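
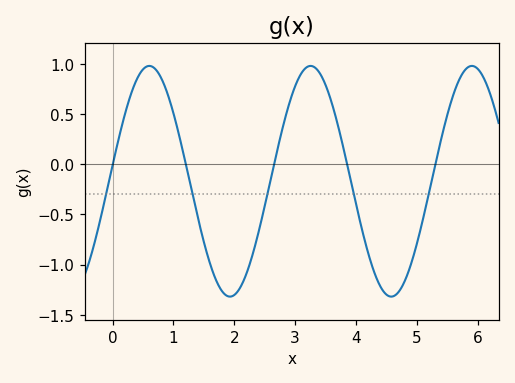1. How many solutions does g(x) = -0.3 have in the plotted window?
5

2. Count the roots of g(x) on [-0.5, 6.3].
5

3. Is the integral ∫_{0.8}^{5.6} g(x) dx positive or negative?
negative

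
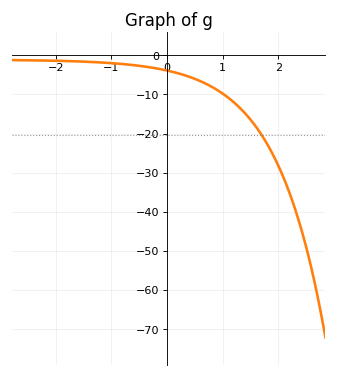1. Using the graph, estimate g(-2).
-1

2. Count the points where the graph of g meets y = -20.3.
1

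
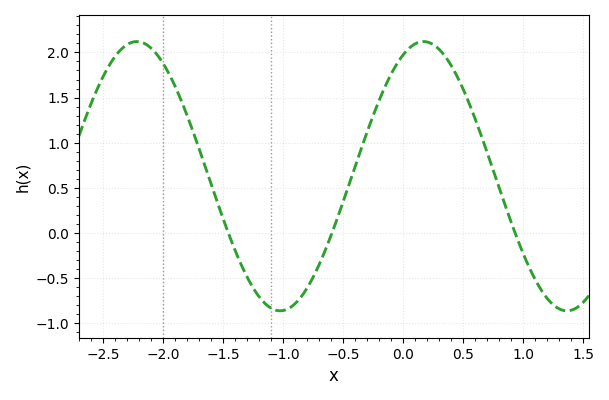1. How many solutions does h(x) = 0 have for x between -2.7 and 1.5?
3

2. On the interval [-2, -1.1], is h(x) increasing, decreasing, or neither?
decreasing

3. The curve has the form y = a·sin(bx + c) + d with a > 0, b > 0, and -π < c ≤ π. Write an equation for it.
y = 1.49sin(2.63x + 1.12) + 0.63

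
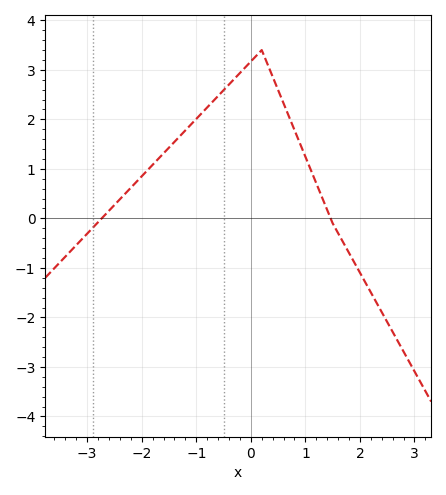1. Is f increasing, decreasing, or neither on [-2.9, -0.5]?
increasing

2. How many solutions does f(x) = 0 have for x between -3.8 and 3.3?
2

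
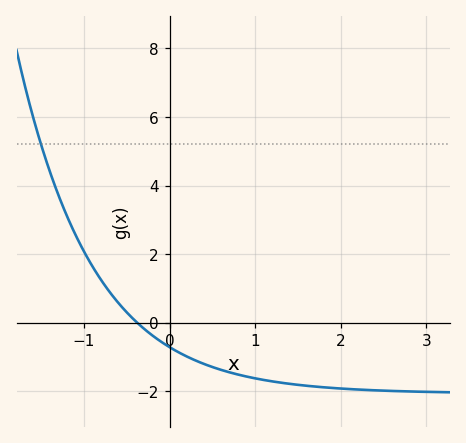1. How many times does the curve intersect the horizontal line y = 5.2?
1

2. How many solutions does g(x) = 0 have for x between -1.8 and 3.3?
1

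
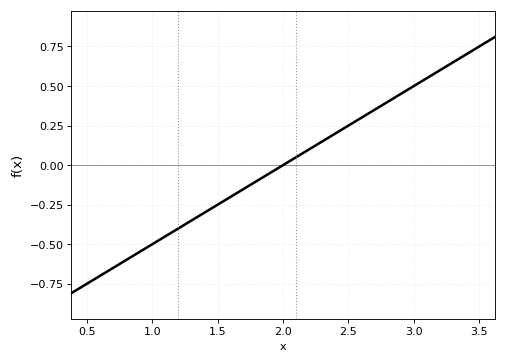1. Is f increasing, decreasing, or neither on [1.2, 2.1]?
increasing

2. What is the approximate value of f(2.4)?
0.2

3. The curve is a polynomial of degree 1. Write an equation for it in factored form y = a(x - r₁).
y = 0.5(x - 2)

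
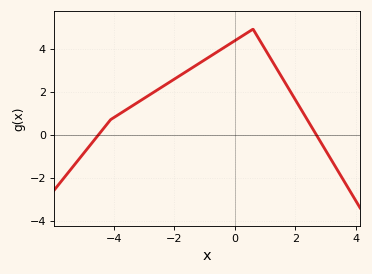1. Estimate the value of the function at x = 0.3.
4.6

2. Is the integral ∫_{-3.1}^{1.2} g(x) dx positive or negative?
positive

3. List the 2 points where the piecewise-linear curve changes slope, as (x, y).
(-4.1, 0.7); (0.6, 4.9)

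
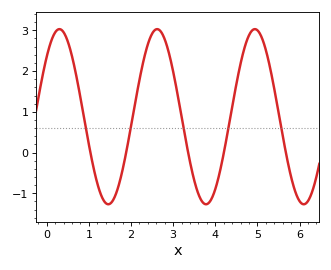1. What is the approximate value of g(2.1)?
1.22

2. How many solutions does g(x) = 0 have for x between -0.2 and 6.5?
5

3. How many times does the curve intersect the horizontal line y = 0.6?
5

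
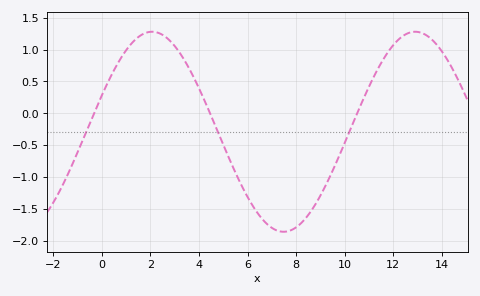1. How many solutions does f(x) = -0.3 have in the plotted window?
3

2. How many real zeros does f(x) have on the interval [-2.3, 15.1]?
3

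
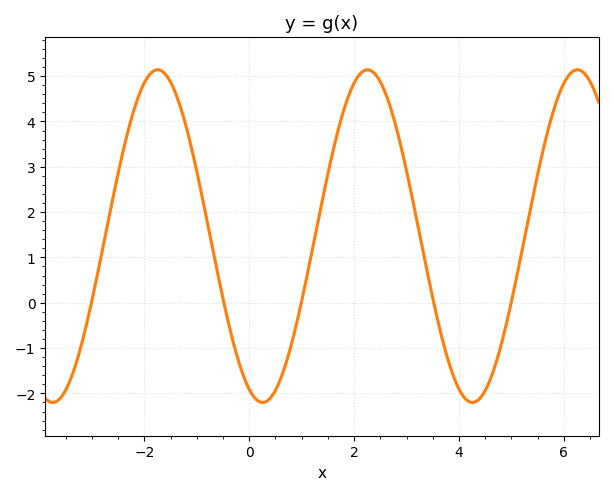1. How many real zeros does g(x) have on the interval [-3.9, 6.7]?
5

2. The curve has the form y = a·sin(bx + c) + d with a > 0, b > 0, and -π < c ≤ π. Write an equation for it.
y = 3.67sin(1.6x - 2) + 1.47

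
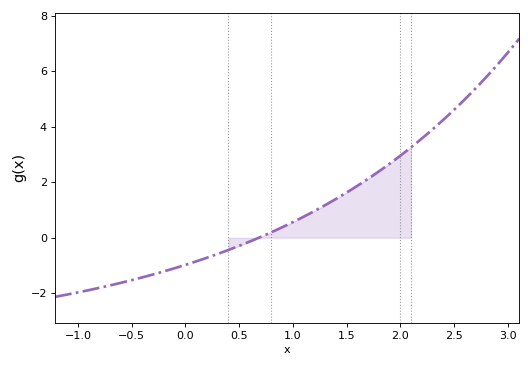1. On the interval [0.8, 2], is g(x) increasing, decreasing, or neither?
increasing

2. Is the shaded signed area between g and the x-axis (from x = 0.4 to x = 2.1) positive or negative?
positive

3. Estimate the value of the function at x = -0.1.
-1.2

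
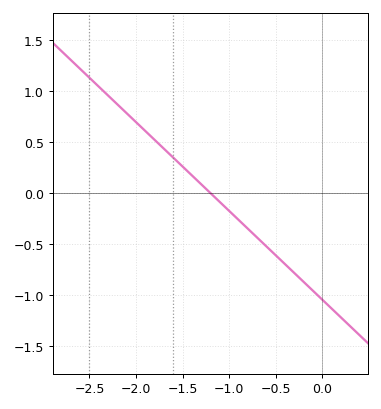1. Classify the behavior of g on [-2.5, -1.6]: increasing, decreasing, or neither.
decreasing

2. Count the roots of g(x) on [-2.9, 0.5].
1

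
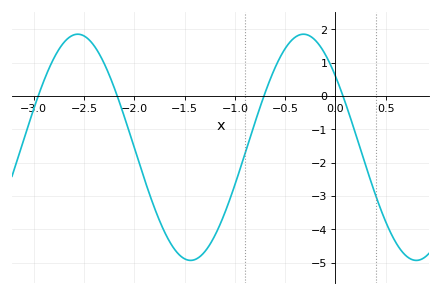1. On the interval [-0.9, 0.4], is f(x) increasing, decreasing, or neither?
neither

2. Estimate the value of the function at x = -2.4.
1.51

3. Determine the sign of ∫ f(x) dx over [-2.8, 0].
negative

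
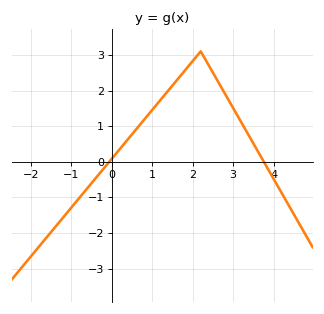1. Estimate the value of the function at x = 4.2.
-0.9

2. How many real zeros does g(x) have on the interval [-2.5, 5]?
2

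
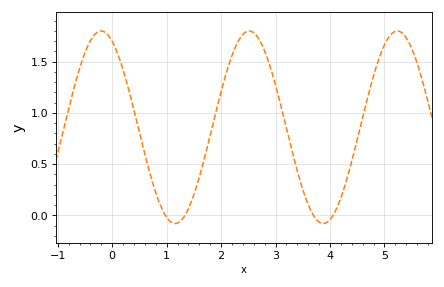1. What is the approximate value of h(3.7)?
0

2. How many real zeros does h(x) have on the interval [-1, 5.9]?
4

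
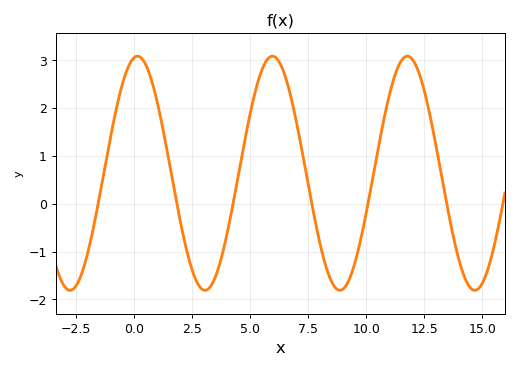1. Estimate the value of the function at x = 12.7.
1.97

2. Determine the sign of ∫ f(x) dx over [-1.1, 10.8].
positive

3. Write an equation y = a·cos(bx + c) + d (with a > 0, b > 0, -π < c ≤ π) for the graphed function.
y = 2.45cos(1.08x - 0.152) + 0.64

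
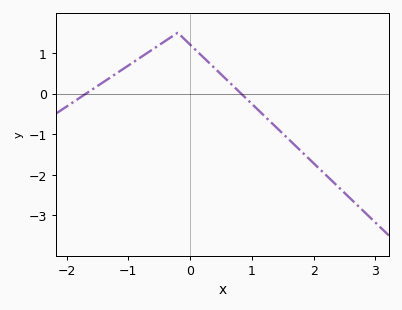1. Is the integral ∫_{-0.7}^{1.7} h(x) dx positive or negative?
positive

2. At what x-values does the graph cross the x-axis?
-1.68, 0.826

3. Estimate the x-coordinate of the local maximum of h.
-0.199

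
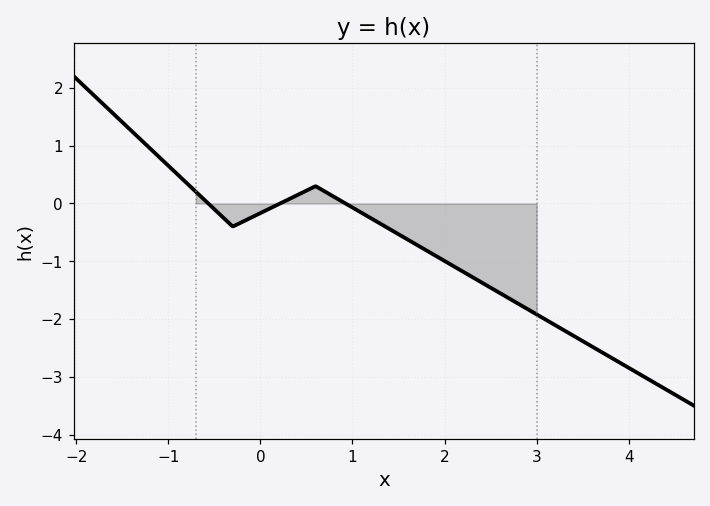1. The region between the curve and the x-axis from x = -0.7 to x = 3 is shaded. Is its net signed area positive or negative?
negative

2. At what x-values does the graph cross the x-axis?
-0.6, 0.2, 0.9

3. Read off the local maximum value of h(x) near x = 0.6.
0.3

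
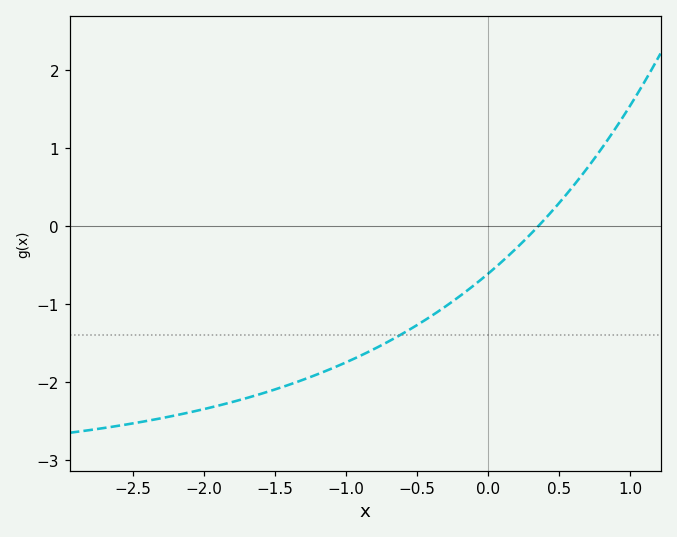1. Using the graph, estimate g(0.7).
0.752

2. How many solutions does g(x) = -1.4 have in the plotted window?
1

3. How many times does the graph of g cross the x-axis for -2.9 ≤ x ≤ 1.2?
1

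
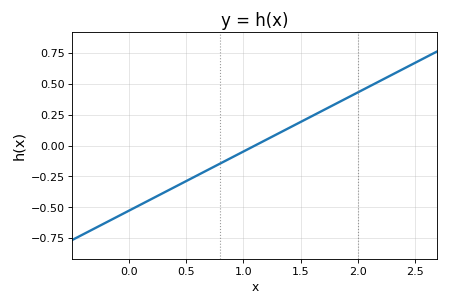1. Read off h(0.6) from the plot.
-0.24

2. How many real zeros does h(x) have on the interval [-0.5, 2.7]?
1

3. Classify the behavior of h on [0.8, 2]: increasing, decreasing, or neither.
increasing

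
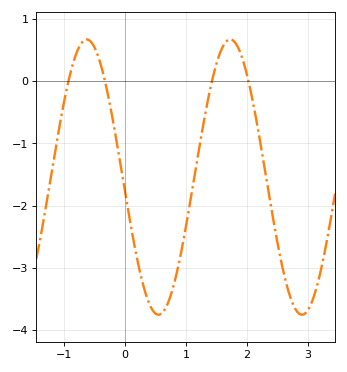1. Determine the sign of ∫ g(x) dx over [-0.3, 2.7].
negative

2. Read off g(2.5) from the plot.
-2.6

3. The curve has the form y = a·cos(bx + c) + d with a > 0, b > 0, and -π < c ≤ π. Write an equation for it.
y = 2.21cos(2.7x + 1.7) - 1.54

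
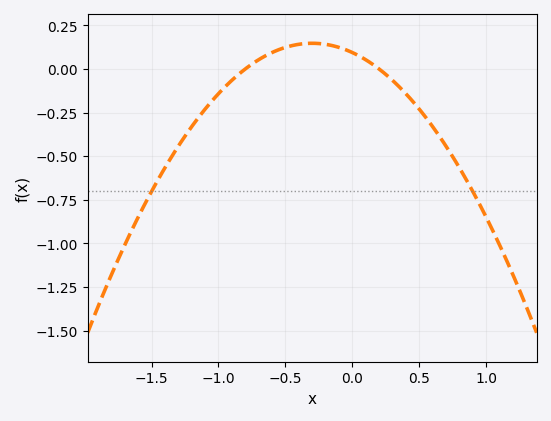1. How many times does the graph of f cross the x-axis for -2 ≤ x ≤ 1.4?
2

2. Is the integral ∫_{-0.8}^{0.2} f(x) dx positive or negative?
positive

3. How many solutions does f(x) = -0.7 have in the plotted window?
2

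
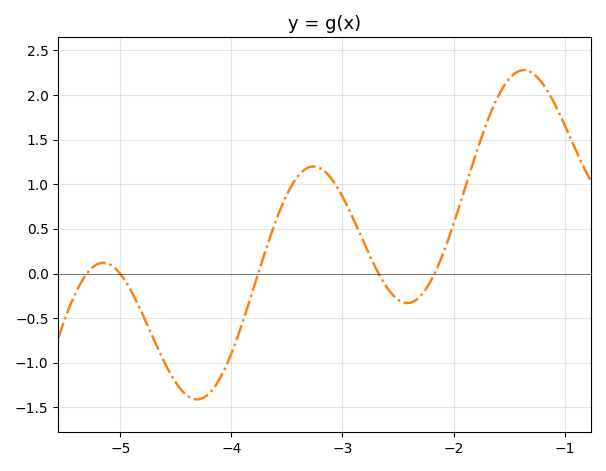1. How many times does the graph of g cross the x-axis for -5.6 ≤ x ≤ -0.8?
5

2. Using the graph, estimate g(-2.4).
-0.329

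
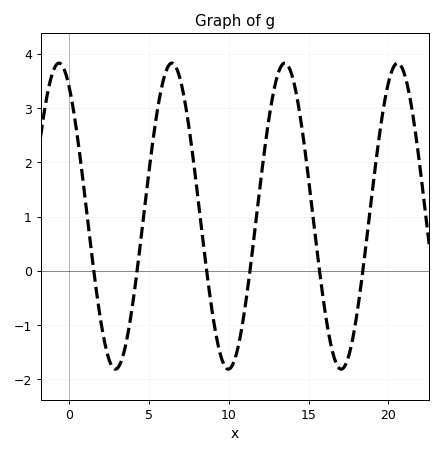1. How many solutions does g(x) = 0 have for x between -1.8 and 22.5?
6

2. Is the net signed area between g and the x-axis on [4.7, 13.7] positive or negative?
positive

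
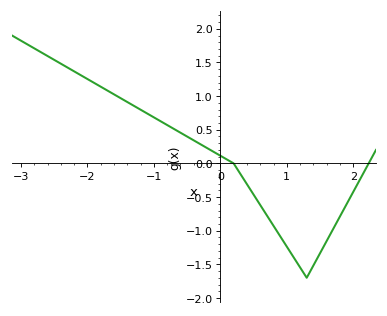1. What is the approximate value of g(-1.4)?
0.911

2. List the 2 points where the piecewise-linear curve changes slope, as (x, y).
(0.2, 0); (1.3, -1.7)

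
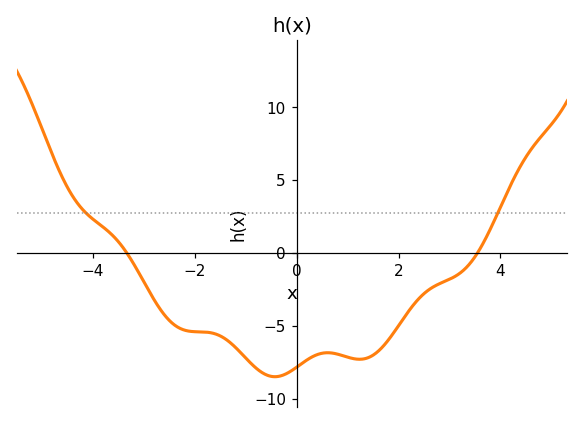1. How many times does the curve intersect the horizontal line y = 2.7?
2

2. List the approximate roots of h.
-3.34, 3.55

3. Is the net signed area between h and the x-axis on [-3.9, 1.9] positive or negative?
negative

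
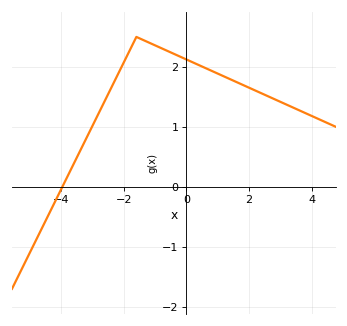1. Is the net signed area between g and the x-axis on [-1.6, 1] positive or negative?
positive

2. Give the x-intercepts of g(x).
-3.96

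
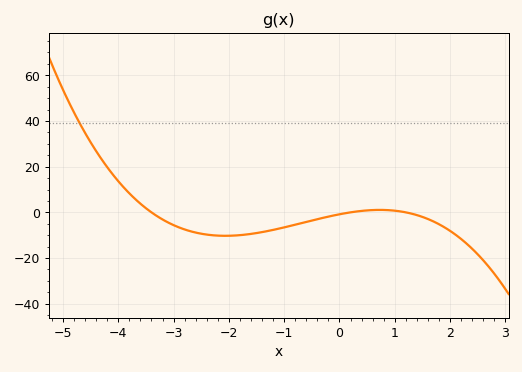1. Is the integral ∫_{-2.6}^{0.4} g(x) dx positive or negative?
negative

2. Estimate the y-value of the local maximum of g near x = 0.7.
2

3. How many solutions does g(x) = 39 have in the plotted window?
1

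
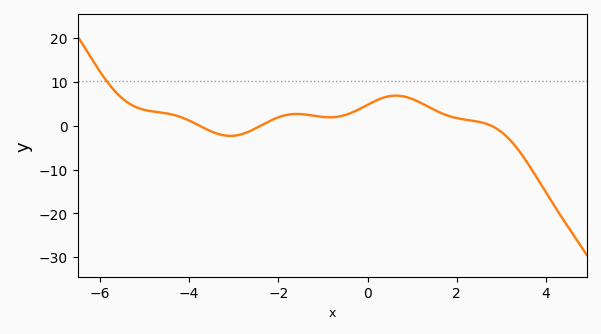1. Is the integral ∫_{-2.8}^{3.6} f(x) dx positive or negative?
positive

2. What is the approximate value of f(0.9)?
6.44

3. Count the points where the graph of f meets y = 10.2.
1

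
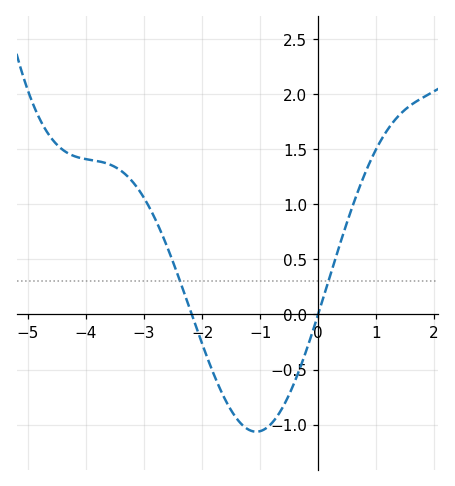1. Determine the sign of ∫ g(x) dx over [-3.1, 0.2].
negative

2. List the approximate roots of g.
-2.2, 0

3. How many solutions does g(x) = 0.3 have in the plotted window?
2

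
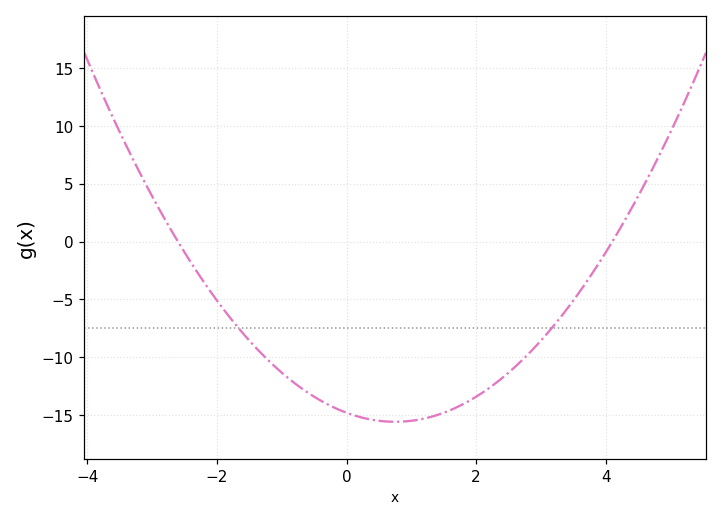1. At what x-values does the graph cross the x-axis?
-2.6, 4.1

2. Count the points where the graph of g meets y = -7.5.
2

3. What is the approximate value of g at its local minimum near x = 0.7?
-15.6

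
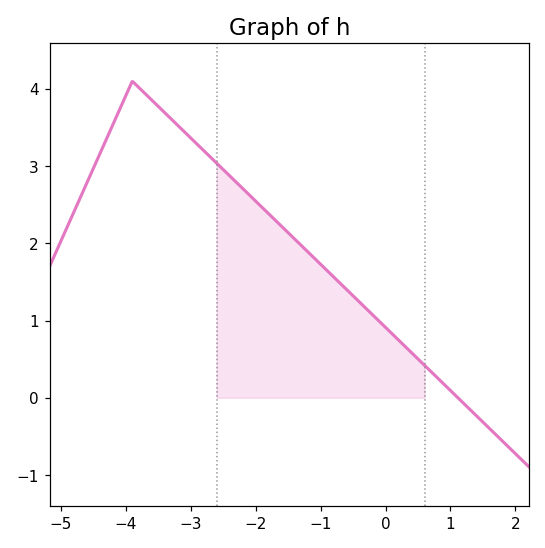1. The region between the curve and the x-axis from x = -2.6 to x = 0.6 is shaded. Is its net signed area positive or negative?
positive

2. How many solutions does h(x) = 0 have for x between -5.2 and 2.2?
1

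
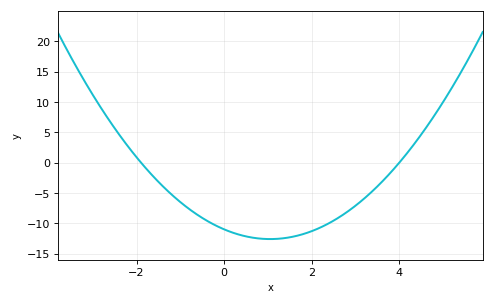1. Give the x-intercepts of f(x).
-1.9, 4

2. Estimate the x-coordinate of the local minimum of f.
1.05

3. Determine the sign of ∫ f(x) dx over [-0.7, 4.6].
negative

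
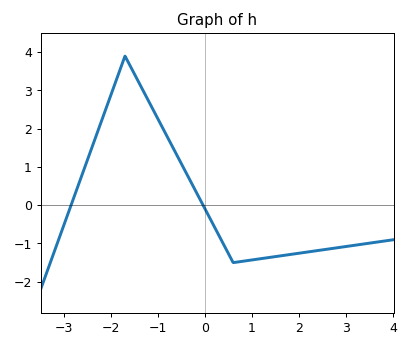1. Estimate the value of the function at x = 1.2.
-1.4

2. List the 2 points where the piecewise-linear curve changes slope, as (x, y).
(-1.7, 3.9); (0.6, -1.5)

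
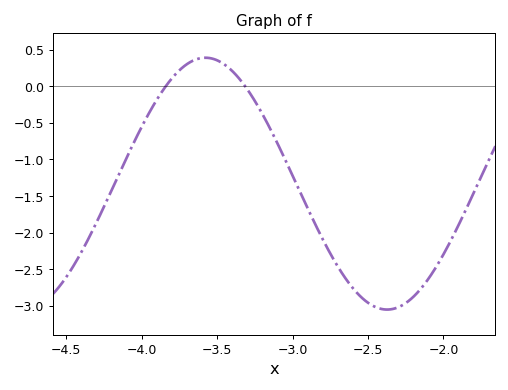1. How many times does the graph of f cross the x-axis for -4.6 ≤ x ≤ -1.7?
2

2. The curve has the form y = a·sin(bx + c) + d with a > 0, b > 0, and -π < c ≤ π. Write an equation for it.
y = 1.72sin(2.61x - 1.66) - 1.33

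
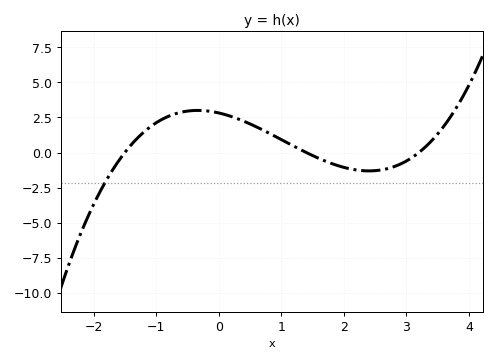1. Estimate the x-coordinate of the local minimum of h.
2.4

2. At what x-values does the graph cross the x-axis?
-1.5, 1.4, 3.2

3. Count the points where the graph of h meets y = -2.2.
1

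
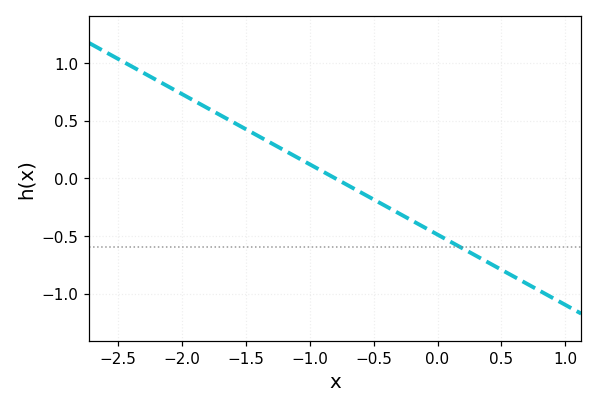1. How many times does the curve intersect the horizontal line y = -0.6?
1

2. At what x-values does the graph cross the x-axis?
-0.8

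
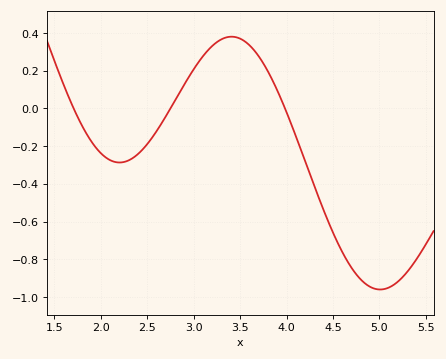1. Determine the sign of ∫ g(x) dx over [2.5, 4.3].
positive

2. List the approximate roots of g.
1.71, 2.75, 3.98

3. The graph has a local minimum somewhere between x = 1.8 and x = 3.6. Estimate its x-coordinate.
2.2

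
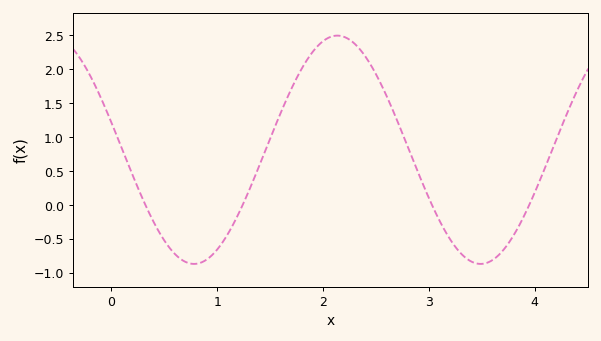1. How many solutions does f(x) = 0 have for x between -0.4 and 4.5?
4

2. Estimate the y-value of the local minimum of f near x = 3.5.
-0.87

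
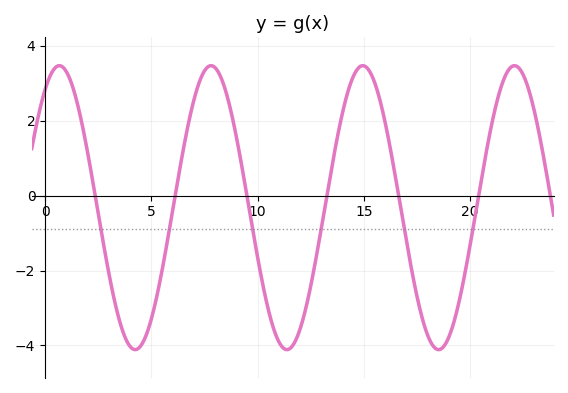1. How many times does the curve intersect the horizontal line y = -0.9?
6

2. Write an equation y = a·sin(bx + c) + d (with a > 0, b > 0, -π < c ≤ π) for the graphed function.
y = 3.79sin(0.88x + 0.982) - 0.32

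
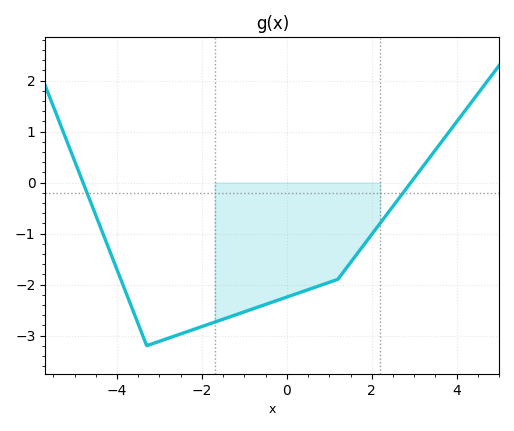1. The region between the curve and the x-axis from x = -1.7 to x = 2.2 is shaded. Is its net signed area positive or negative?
negative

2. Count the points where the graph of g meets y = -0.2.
2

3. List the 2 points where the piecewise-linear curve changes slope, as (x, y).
(-3.3, -3.2); (1.2, -1.9)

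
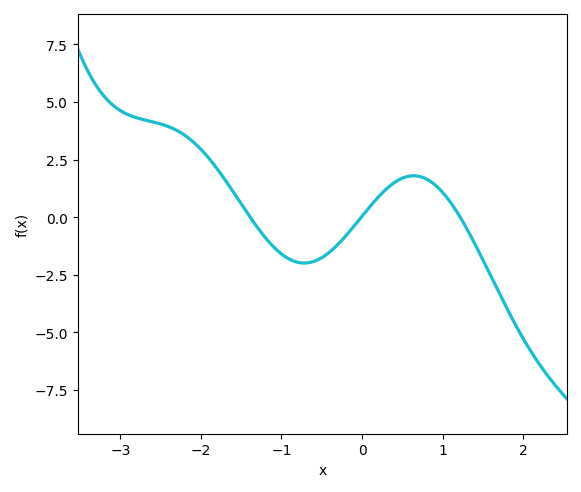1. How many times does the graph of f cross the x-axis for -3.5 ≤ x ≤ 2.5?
3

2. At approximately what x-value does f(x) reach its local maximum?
0.642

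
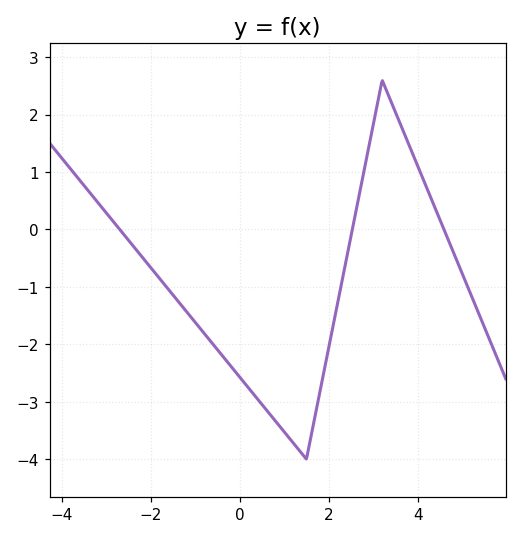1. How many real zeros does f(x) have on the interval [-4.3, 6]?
3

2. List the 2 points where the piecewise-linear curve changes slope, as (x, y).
(1.5, -4); (3.2, 2.6)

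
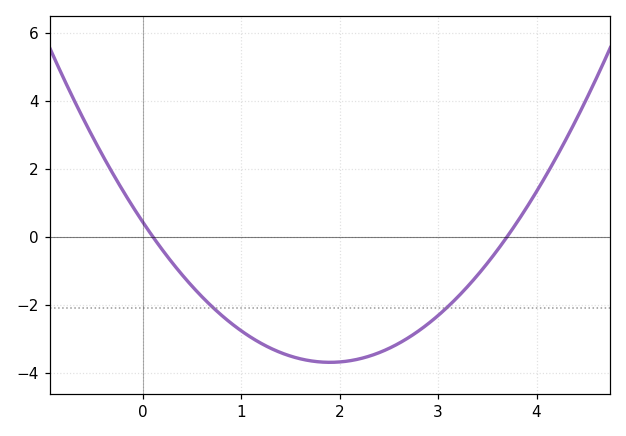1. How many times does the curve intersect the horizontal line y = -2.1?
2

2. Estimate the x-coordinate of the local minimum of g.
1.9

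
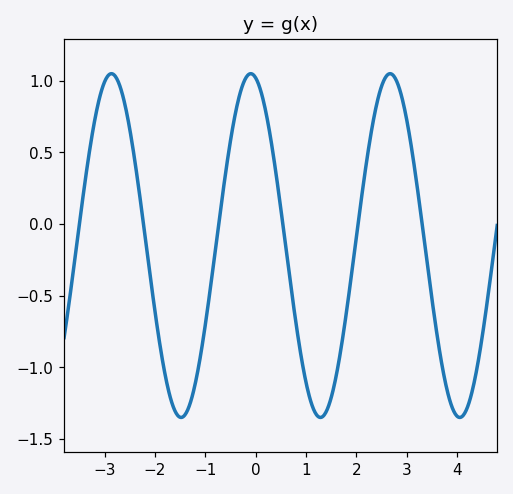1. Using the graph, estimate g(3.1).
0.5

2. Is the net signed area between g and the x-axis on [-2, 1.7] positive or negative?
negative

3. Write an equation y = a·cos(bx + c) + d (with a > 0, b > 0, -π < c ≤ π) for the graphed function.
y = 1.2cos(2.3x + 0.22) - 0.15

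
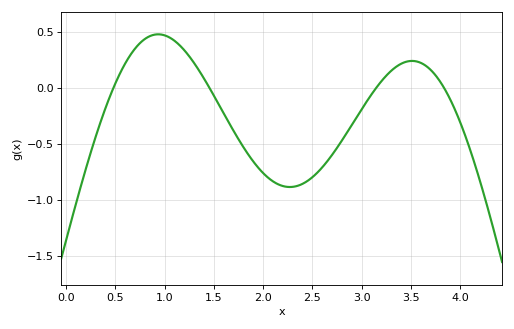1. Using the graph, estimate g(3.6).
0.2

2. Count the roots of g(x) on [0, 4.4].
4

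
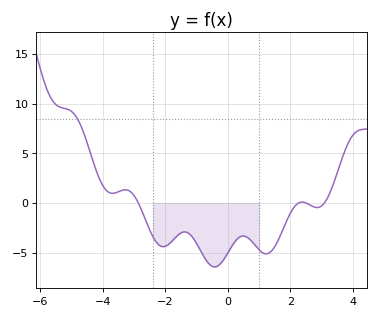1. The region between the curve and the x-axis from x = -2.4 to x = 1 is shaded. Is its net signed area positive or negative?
negative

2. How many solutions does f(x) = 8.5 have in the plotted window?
1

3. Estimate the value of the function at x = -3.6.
1.01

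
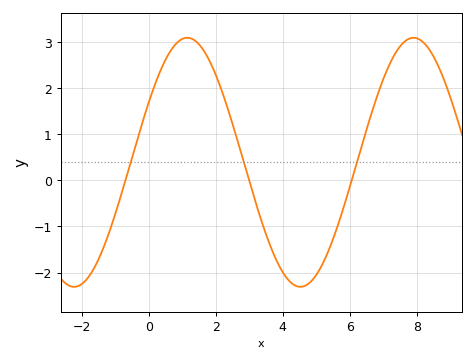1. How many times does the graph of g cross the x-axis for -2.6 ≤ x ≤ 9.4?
3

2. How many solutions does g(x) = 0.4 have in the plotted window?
3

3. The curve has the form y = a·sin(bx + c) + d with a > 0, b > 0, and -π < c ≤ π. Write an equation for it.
y = 2.7sin(0.93x + 0.5) + 0.39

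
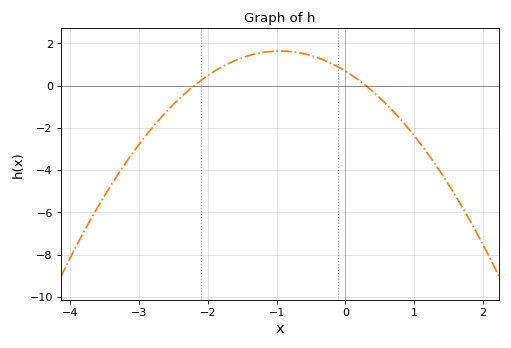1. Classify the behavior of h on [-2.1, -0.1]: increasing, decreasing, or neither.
neither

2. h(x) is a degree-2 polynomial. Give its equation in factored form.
y = -1.05(x + 2.2)(x - 0.3)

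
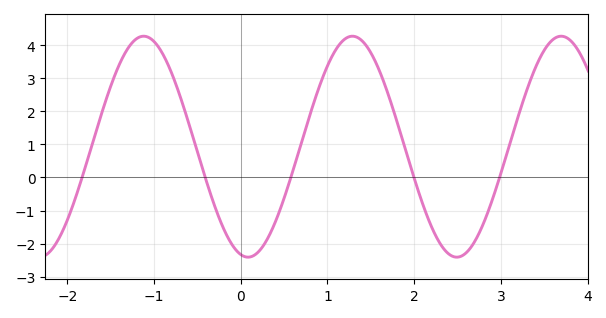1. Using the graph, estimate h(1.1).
3.87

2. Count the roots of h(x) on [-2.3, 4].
5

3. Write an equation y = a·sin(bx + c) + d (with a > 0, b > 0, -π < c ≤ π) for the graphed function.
y = 3.34sin(2.61x - 1.79) + 0.93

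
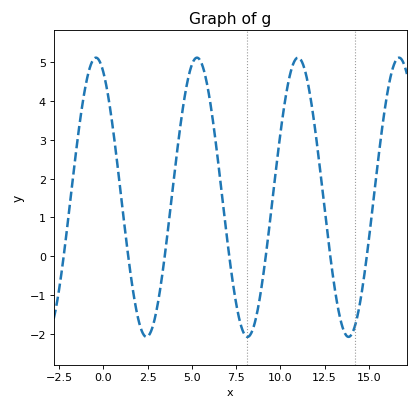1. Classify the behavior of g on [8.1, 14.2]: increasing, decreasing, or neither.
neither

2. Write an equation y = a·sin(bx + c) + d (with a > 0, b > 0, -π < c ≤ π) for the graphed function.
y = 3.6sin(1.1x + 2.04) + 1.52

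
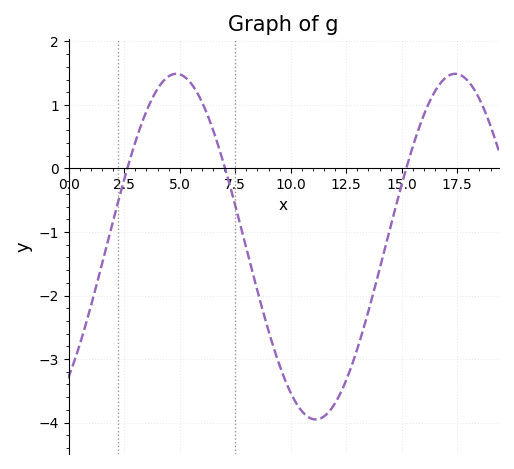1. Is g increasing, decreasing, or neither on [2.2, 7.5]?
neither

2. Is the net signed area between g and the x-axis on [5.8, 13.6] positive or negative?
negative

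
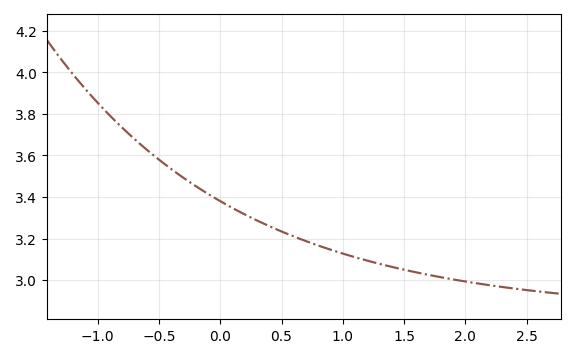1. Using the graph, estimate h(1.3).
3.08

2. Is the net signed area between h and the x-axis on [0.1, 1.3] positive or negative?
positive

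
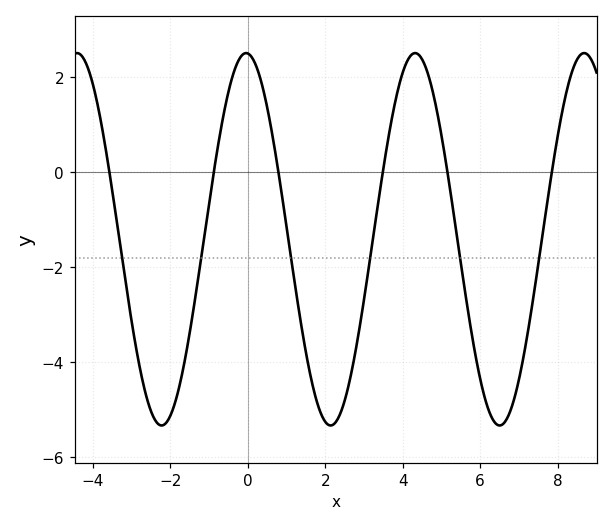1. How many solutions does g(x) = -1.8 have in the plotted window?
6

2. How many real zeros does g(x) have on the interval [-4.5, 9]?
6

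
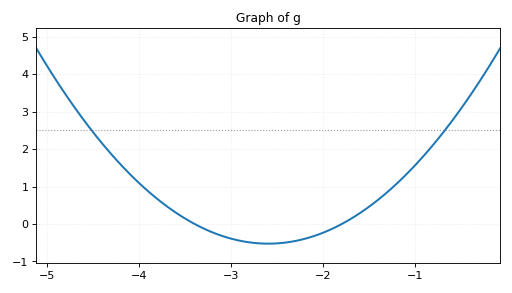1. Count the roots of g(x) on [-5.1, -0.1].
2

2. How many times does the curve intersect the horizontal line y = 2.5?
2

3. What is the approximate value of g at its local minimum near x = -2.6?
-0.525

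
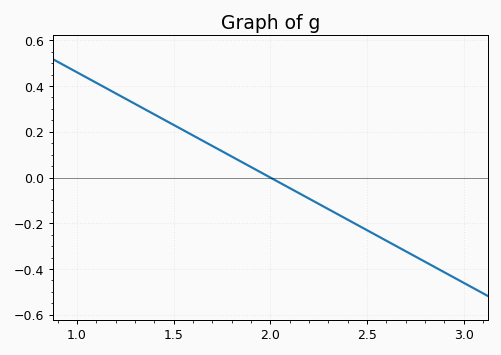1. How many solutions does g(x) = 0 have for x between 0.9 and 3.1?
1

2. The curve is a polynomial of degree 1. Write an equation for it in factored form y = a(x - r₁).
y = -0.46(x - 2)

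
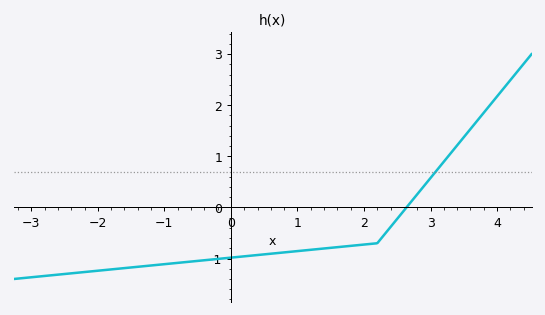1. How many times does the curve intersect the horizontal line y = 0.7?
1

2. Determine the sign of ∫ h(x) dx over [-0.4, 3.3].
negative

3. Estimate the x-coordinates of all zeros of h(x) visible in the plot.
2.64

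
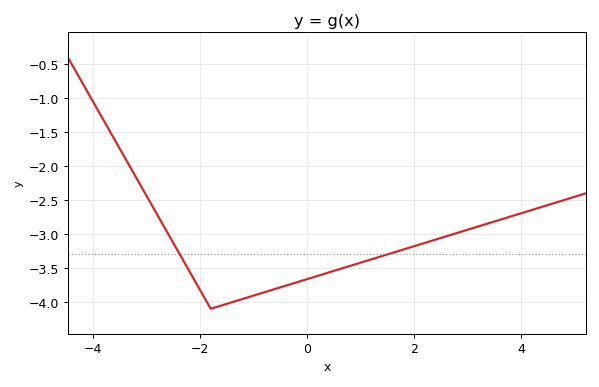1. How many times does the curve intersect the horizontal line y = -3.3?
2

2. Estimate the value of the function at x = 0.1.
-3.64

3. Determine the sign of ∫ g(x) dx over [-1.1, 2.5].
negative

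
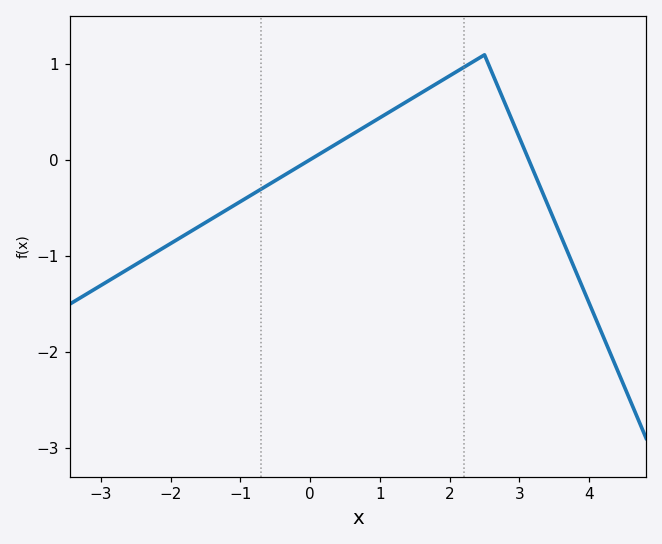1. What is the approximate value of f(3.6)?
-0.798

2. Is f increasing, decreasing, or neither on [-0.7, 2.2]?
increasing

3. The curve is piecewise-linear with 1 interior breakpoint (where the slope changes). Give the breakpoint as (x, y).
(2.5, 1.1)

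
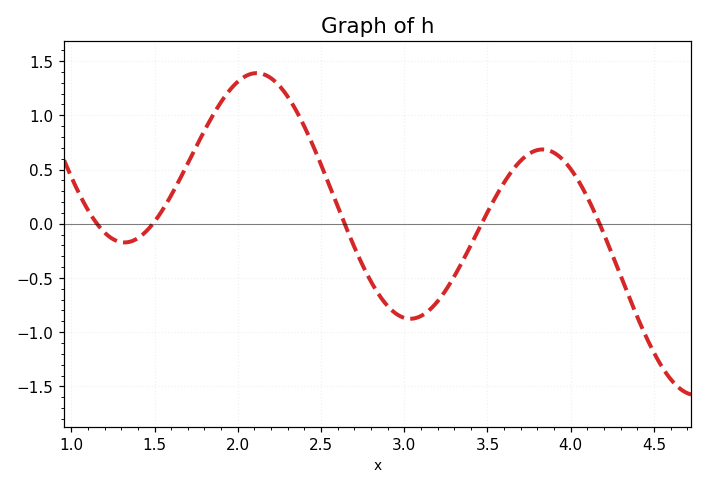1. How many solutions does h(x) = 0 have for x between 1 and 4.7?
5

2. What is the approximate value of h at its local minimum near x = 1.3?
-0.15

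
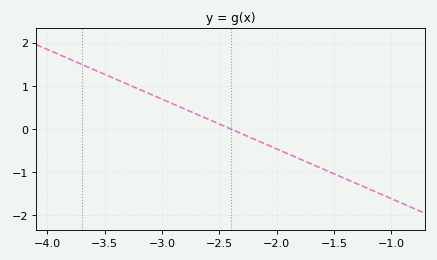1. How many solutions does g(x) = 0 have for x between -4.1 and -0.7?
1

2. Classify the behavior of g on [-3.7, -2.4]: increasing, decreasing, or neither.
decreasing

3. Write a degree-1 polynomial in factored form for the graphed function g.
y = -1.15(x + 2.4)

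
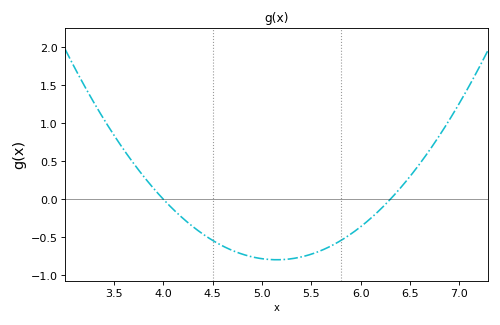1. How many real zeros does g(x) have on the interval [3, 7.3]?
2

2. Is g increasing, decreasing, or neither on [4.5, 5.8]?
neither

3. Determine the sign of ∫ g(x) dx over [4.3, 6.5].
negative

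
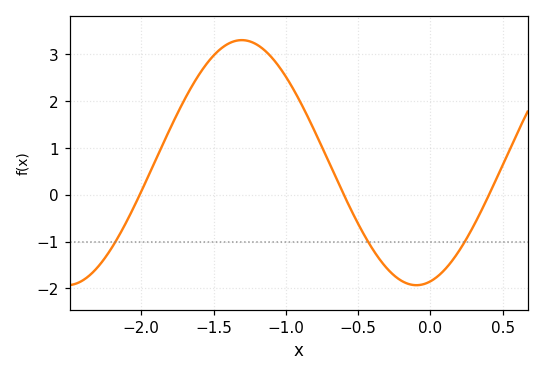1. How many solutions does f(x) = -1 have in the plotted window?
3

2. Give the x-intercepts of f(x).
-2.01, -0.599, 0.407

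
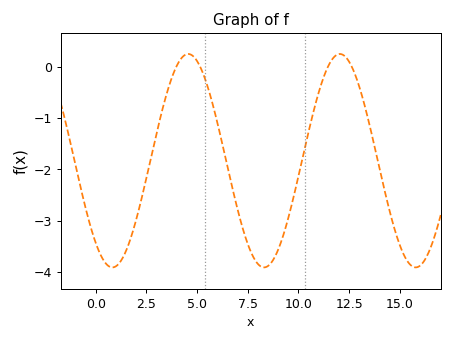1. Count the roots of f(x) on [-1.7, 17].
4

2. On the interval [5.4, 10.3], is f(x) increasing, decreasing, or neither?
neither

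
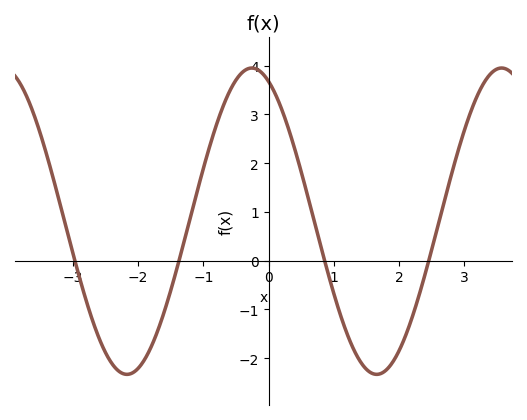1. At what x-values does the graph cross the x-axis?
-3, -1.4, 0.8, 2.4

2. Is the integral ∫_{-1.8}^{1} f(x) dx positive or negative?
positive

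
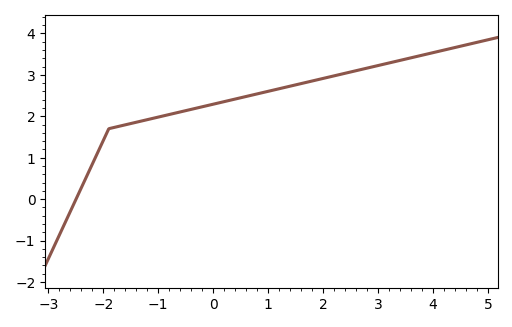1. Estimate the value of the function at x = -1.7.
1.8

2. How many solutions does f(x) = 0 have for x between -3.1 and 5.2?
1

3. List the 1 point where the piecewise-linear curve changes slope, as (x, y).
(-1.9, 1.7)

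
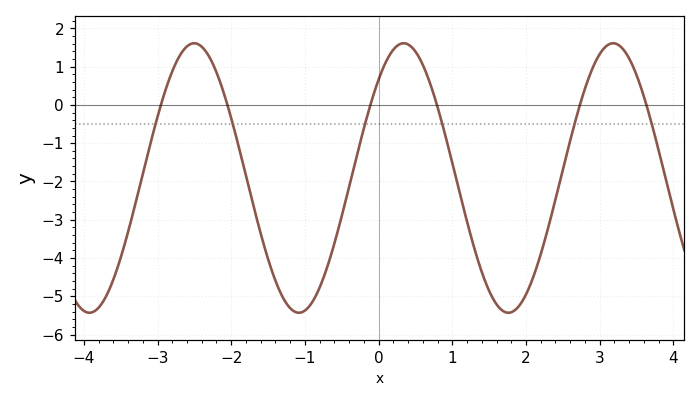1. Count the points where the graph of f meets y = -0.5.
6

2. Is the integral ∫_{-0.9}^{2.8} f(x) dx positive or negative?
negative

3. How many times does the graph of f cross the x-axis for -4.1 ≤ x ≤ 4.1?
6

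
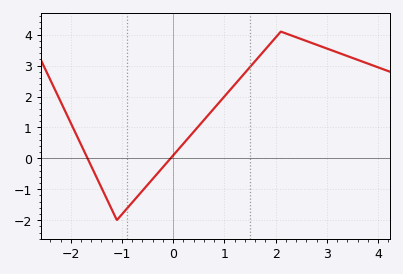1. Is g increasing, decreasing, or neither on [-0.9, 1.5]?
increasing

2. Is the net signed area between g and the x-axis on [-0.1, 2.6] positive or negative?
positive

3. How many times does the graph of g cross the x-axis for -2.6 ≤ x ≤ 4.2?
2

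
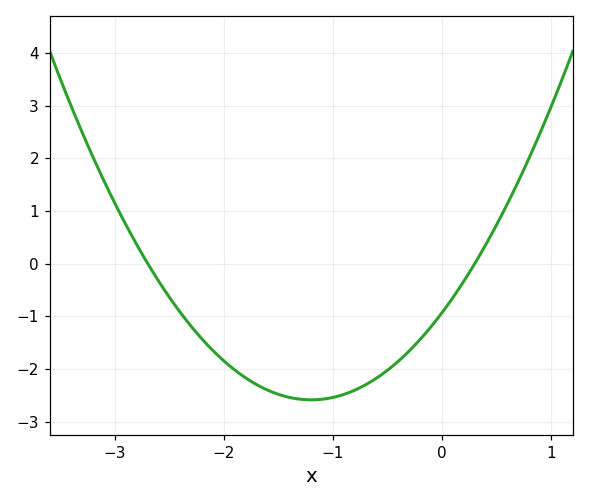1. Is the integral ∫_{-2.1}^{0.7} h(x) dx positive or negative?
negative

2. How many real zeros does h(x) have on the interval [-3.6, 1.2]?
2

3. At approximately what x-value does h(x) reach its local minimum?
-1.2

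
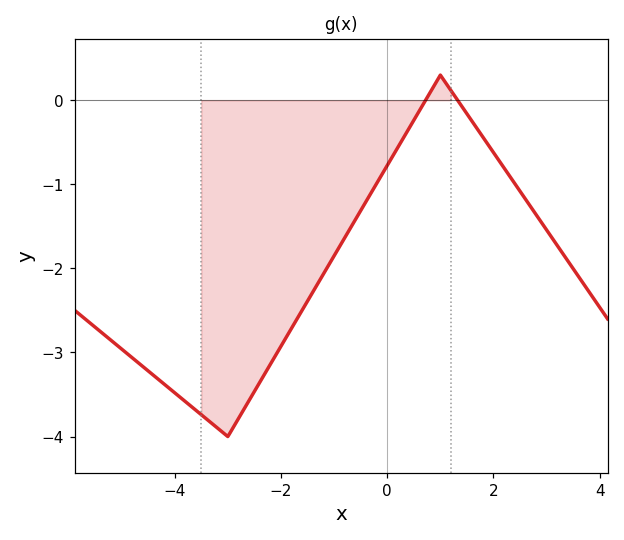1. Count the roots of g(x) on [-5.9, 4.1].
2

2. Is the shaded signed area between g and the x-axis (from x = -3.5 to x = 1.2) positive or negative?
negative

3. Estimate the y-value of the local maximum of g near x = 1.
0.3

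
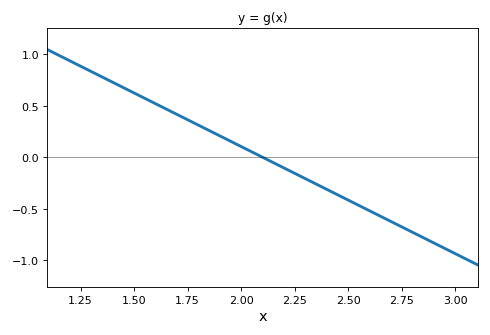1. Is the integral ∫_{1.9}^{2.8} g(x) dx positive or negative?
negative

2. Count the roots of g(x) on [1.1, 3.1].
1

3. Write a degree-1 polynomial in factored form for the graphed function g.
y = -1.04(x - 2.1)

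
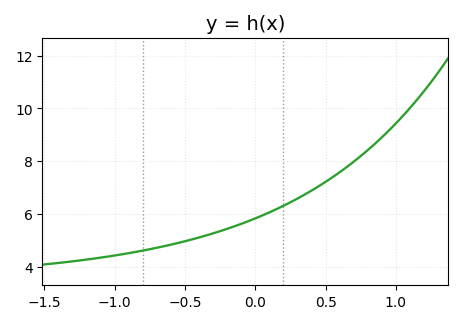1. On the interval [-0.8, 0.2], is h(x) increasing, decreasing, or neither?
increasing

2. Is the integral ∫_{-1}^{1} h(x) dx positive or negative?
positive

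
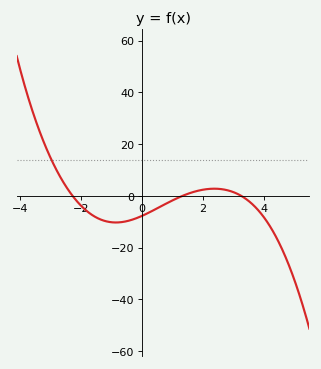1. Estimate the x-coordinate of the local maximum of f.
2.38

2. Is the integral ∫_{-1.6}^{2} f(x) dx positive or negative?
negative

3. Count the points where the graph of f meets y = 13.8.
1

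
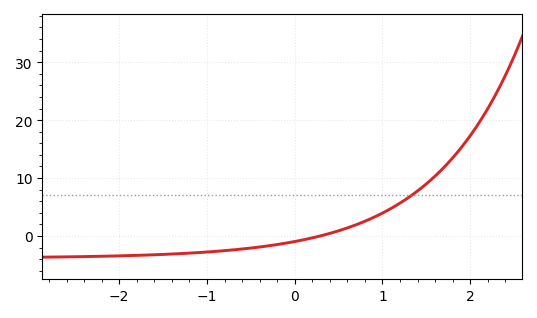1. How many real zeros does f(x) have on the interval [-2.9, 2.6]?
1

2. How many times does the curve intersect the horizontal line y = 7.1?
1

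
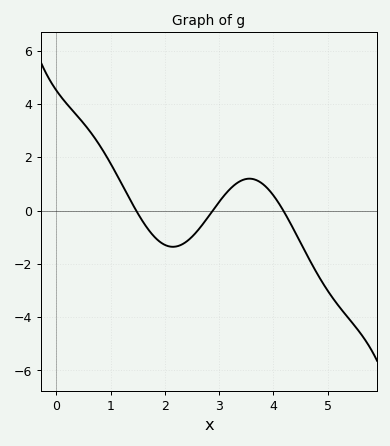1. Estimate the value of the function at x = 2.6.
-0.758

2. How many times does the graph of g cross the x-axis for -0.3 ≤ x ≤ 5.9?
3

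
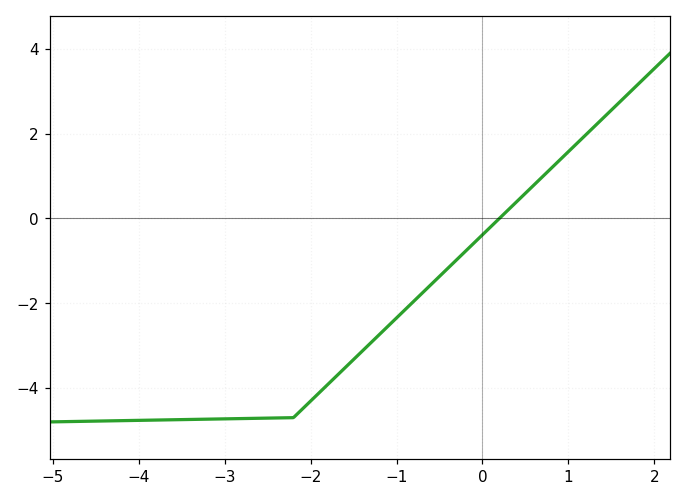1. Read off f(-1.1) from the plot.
-2.54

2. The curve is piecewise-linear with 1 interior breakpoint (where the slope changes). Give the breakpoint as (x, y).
(-2.2, -4.7)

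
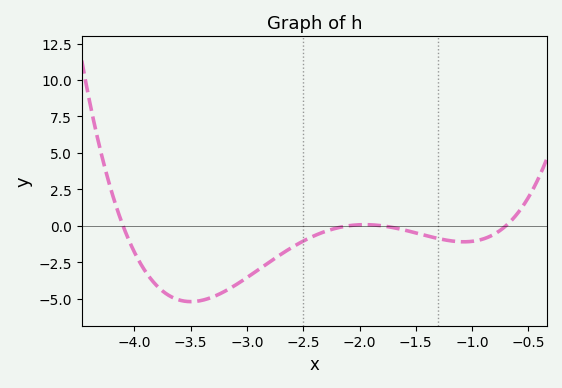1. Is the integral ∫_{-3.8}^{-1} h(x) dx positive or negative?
negative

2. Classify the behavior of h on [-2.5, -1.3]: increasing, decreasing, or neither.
neither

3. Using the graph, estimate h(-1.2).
-1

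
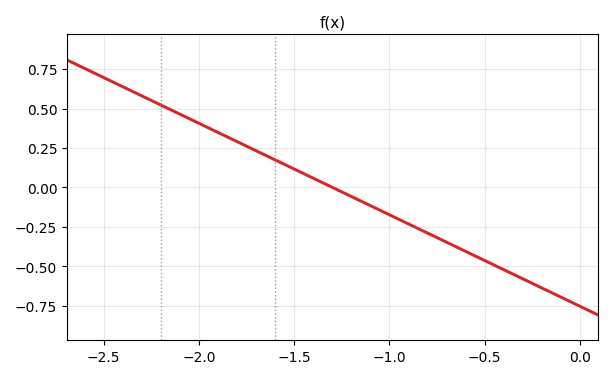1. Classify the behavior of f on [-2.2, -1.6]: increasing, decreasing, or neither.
decreasing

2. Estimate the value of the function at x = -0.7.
-0.34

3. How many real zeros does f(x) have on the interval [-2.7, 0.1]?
1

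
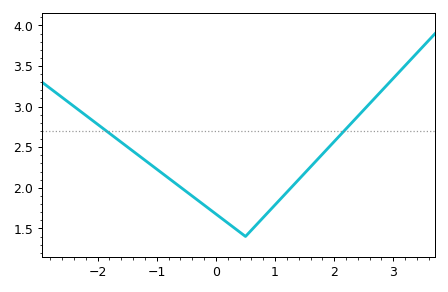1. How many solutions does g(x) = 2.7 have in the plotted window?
2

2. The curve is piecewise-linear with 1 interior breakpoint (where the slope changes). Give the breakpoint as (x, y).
(0.5, 1.4)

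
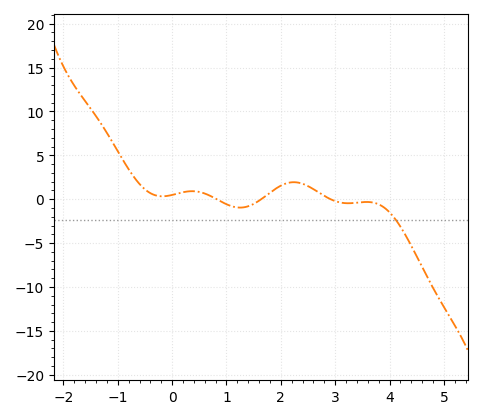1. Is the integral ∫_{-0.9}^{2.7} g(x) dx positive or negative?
positive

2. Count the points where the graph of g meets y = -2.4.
1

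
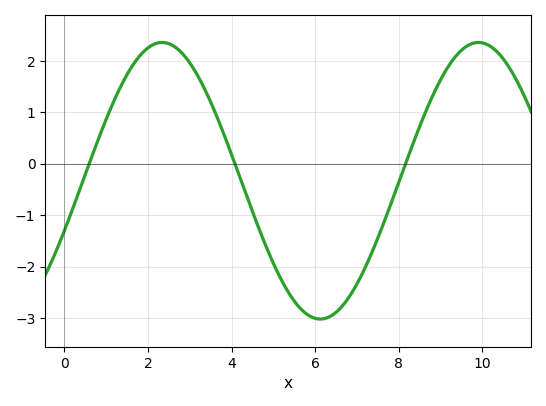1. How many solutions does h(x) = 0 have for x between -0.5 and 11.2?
3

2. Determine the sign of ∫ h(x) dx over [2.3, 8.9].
negative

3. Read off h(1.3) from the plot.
1.42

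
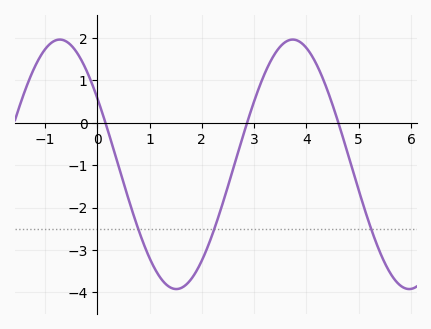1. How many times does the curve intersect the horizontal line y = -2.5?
3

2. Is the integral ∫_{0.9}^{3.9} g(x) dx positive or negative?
negative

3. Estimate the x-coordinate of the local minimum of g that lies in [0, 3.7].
1.6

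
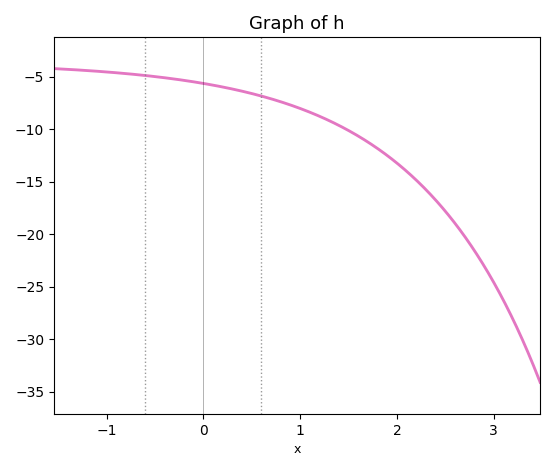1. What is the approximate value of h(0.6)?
-7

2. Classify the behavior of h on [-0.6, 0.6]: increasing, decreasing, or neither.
decreasing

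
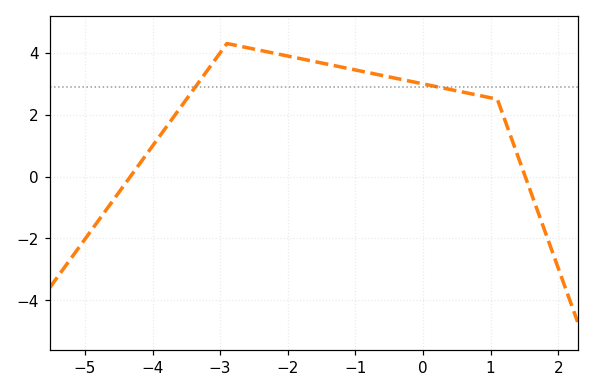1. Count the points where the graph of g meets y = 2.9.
2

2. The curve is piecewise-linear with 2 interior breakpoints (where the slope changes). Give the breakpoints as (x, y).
(-2.9, 4.3); (1.1, 2.5)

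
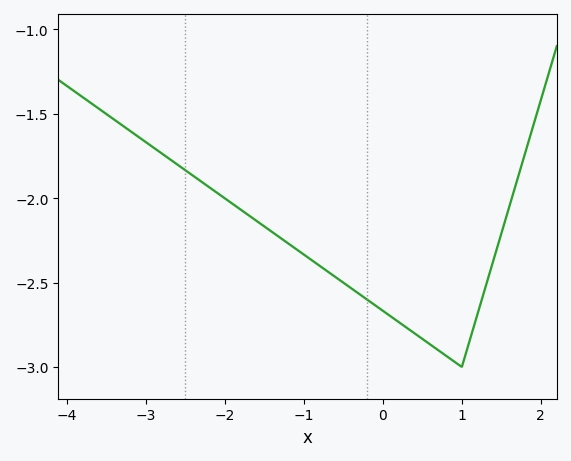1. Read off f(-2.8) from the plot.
-1.75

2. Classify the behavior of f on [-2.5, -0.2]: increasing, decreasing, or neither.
decreasing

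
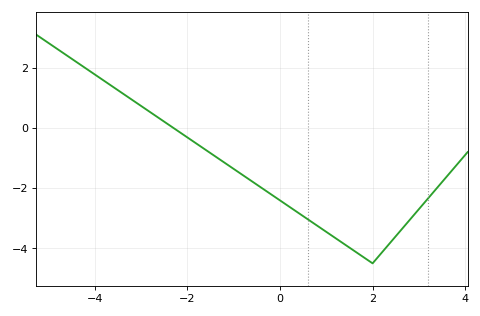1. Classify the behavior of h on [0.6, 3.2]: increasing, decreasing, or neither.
neither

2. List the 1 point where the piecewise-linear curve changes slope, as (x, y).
(2, -4.5)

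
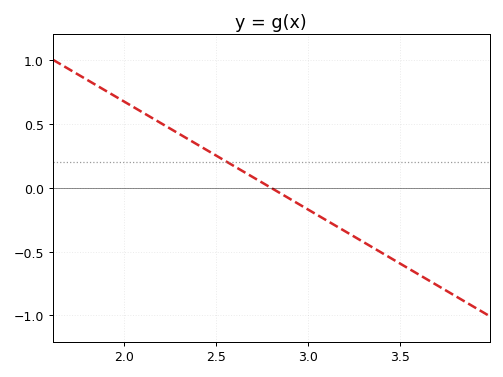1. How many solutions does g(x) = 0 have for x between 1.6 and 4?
1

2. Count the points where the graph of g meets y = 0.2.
1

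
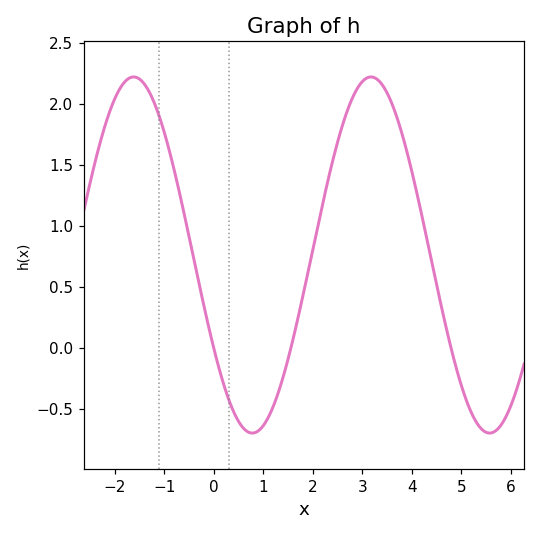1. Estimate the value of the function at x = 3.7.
1.9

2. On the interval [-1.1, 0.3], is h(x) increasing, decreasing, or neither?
decreasing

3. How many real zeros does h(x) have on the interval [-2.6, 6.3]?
3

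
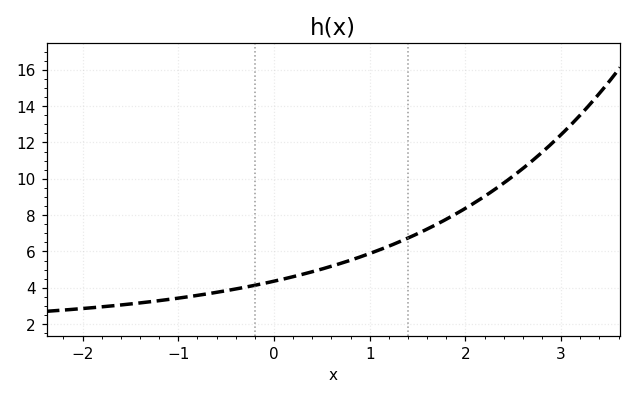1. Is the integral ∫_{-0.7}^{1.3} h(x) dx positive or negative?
positive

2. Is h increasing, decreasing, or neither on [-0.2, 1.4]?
increasing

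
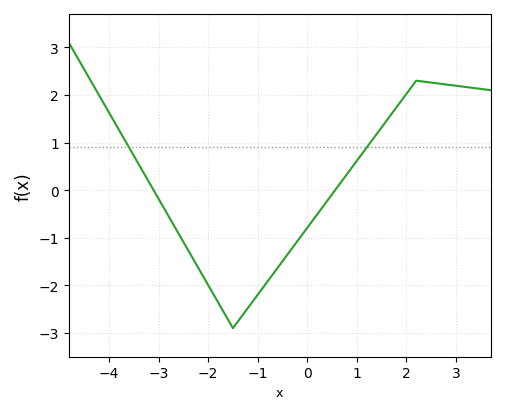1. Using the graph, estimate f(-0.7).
-1.78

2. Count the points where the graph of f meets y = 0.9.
2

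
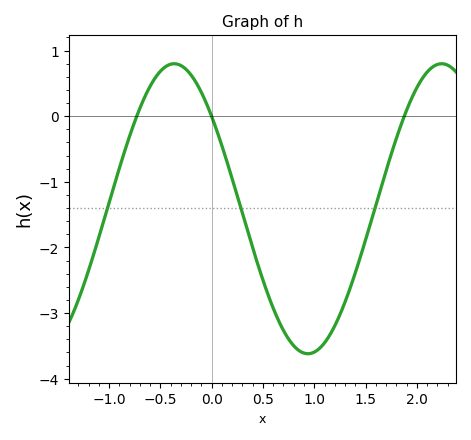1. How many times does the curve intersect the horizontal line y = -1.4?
3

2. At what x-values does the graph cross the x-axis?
-0.73, -0.001, 1.88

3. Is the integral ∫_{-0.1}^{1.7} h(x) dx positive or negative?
negative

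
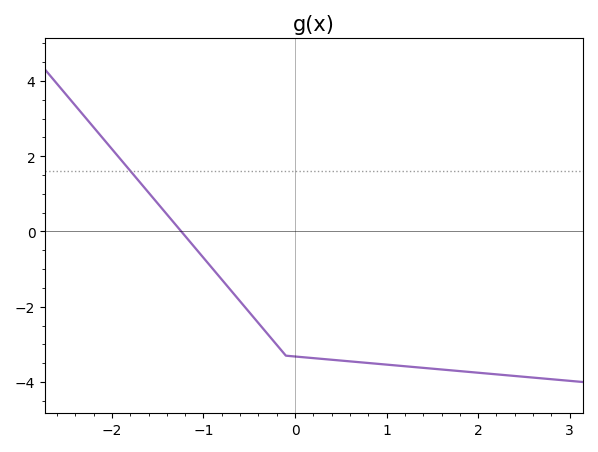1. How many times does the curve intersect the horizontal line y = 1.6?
1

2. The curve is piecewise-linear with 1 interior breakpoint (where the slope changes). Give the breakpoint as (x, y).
(-0.1, -3.3)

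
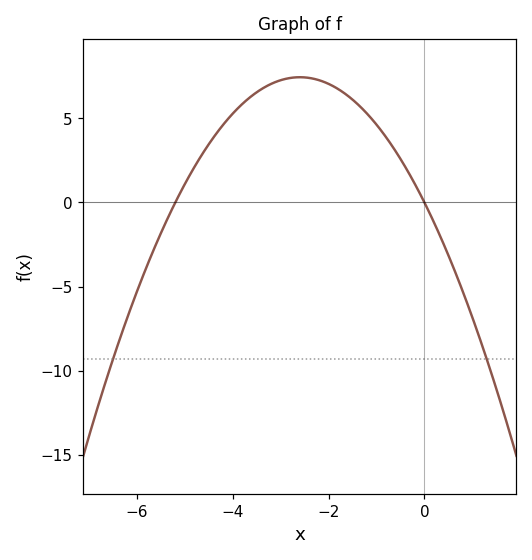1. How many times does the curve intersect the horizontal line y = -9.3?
2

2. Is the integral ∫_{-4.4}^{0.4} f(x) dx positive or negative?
positive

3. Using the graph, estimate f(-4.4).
4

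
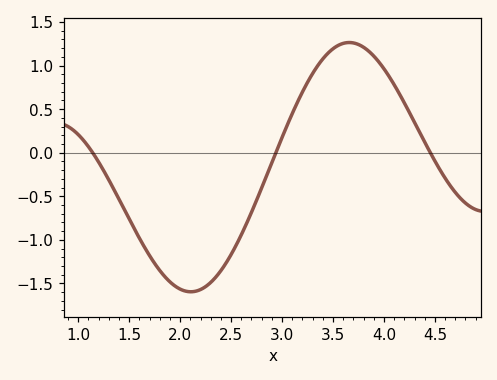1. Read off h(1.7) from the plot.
-1.18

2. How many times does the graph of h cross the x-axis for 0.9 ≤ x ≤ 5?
3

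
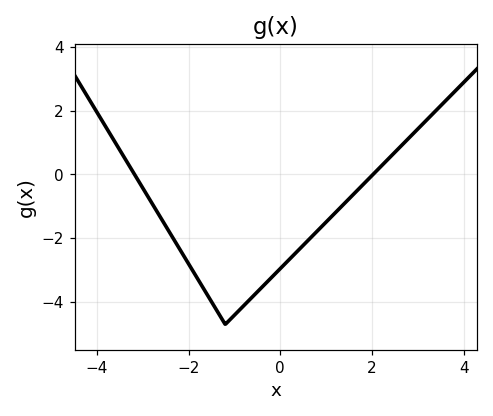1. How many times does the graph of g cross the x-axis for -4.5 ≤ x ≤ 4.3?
2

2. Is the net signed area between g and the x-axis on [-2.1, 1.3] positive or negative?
negative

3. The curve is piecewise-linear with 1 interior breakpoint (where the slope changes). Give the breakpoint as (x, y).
(-1.2, -4.7)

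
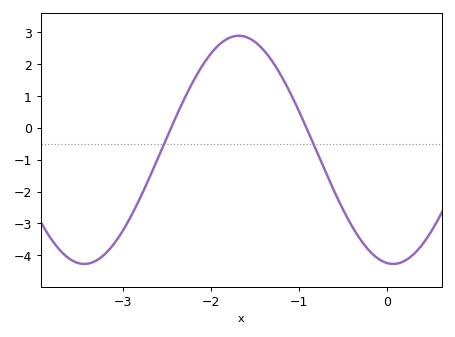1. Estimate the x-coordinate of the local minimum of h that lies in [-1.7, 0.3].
0.1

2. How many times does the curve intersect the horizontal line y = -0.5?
2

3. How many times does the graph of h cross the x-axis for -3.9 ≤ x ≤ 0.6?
2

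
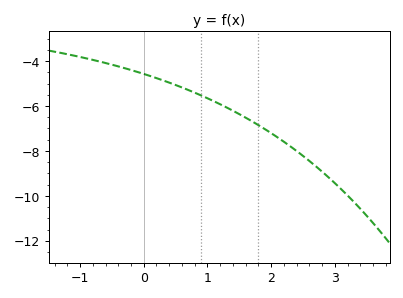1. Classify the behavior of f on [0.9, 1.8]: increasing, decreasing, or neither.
decreasing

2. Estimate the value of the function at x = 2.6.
-8.4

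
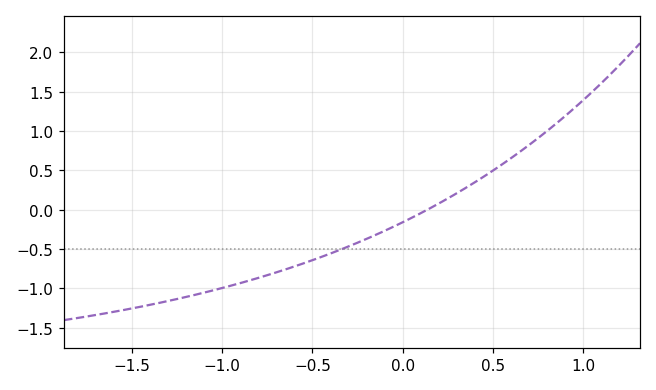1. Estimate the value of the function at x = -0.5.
-0.65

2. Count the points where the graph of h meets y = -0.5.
1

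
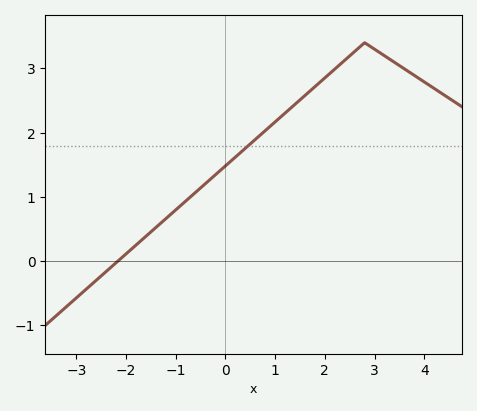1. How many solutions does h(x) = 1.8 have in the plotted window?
1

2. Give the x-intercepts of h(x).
-2.16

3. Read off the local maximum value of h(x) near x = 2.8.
3.4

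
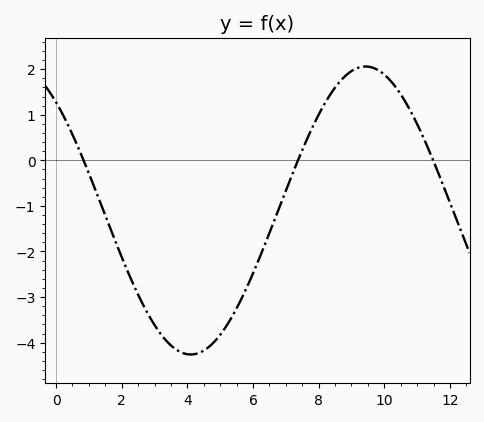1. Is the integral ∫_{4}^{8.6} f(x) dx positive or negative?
negative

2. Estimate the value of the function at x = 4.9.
-3.9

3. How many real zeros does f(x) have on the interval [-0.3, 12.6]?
3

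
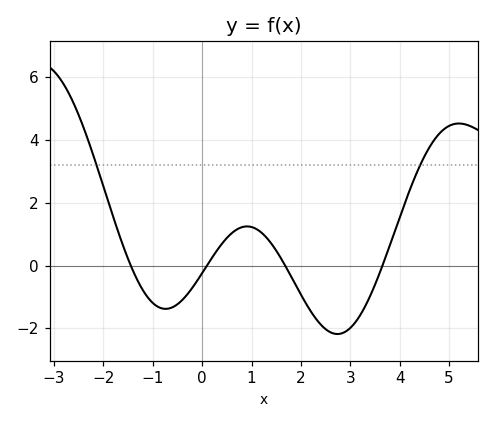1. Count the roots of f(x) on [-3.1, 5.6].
4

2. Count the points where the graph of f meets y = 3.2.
2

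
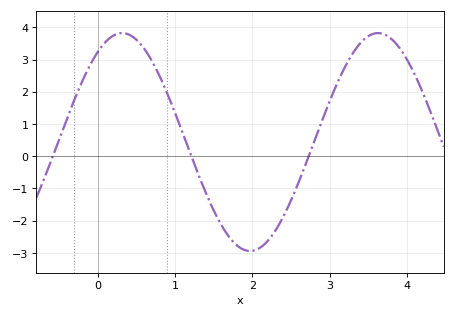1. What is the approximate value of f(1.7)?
-2.5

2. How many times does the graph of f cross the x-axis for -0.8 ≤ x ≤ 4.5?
3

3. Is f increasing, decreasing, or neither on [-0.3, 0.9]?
neither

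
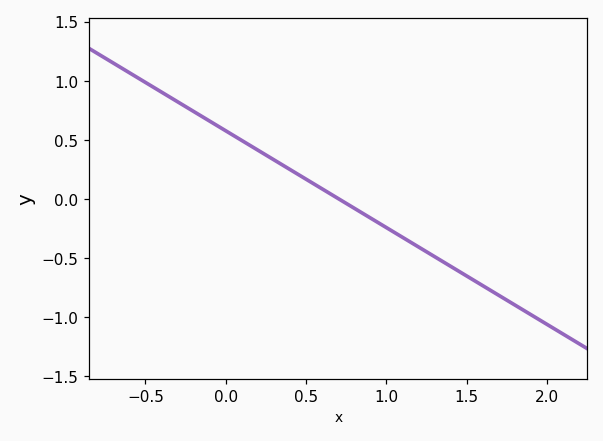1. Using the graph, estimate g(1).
-0.25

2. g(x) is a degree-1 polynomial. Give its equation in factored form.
y = -0.82(x - 0.7)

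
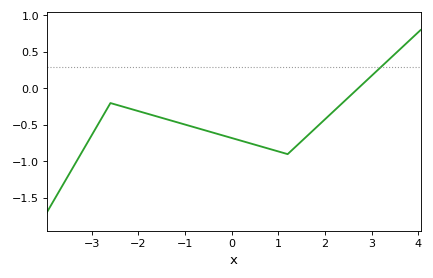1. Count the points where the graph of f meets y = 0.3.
1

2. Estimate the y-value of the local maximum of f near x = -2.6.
-0.2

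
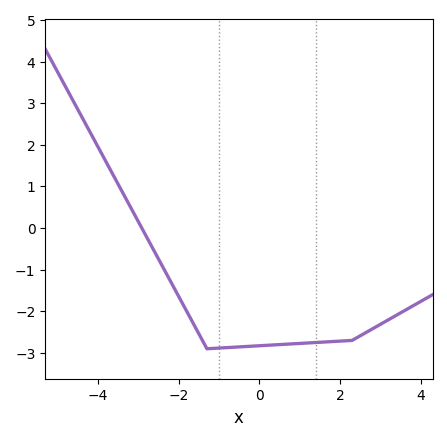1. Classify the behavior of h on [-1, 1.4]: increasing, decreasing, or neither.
increasing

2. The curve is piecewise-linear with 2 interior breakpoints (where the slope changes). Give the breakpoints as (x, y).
(-1.3, -2.9); (2.3, -2.7)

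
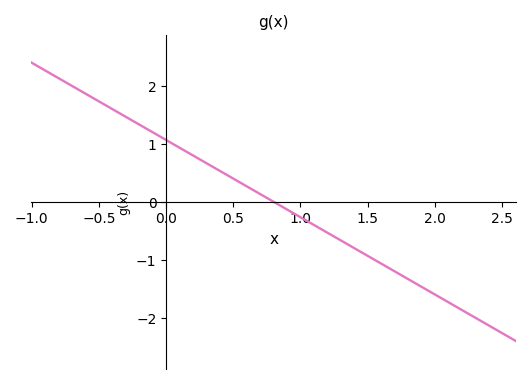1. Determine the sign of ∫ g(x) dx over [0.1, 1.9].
negative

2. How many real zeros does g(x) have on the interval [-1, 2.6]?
1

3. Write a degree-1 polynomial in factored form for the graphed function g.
y = -1.33(x - 0.8)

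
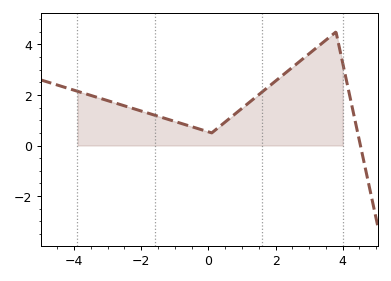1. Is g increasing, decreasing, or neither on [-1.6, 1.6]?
neither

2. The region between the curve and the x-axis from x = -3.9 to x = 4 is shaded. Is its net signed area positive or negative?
positive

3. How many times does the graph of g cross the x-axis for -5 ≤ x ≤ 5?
1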